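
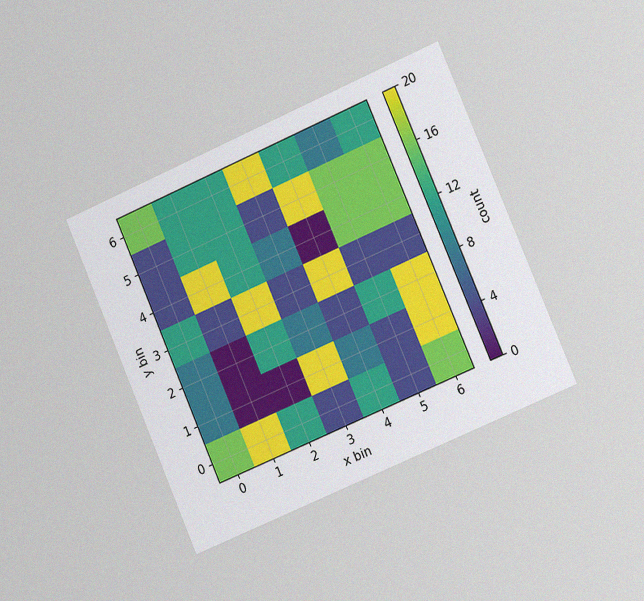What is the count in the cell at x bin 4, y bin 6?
The chart is tilted about 23° counter-clockwise and viewed slightly from the right, with some photo noise. Matching the cell (4, 6) against the colorbar gives 12.

12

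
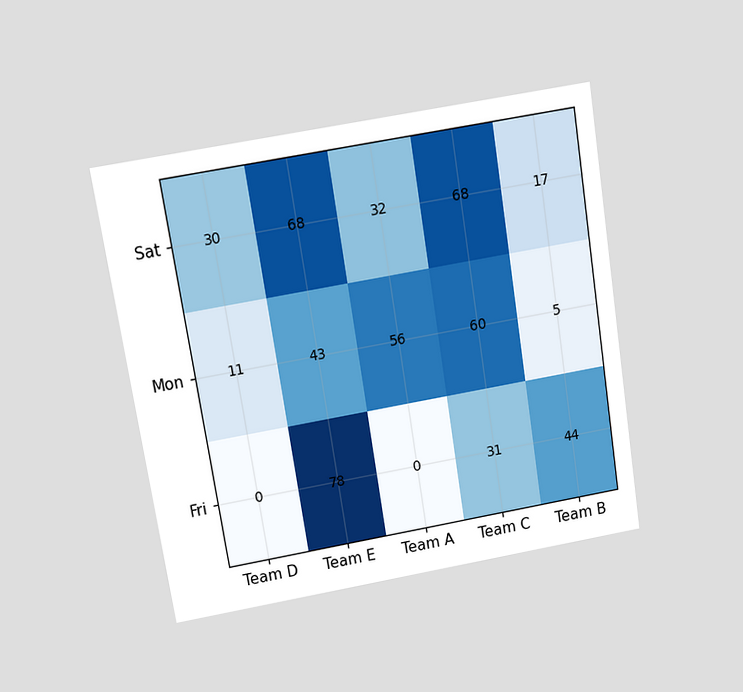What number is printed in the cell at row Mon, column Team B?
The chart is tilted about 9° counter-clockwise and viewed slightly from above. The (Mon, Team B) cell reads 5.

5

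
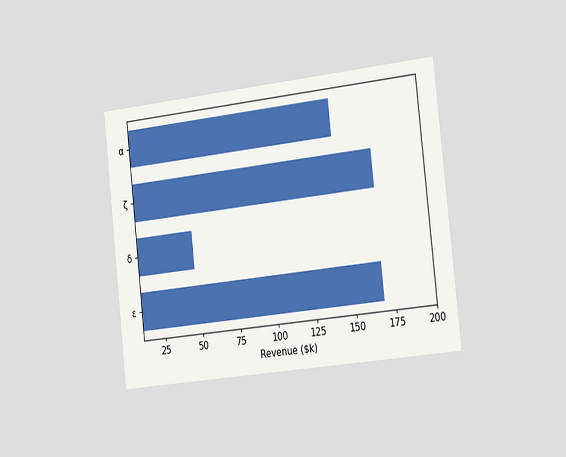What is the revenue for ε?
The chart is tilted about 6° counter-clockwise and viewed slightly from the right. Reading along the chart's x-axis, the ε bar reaches $168k.

$168k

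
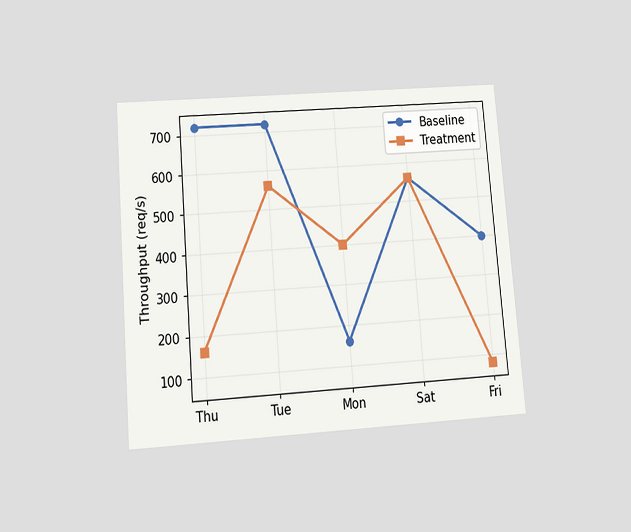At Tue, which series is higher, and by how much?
Baseline, by 160req/s

The chart is tilted about 5° counter-clockwise and viewed slightly from below. At Tue, Baseline sits above the other line by 160req/s.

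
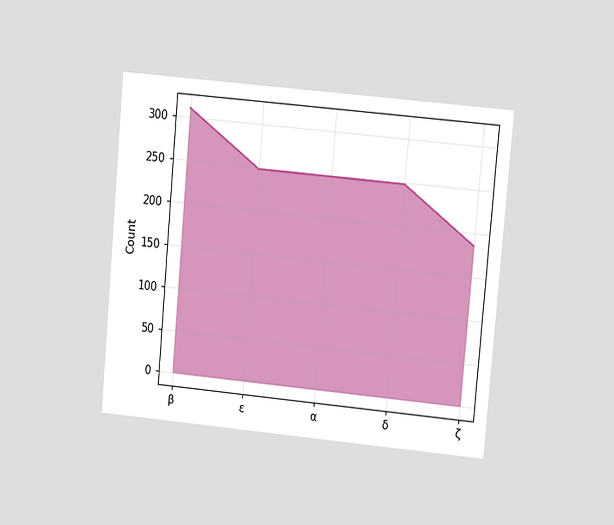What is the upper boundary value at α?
The chart is tilted about 5° clockwise and viewed at a slight angle. At α the upper boundary is at 248.

248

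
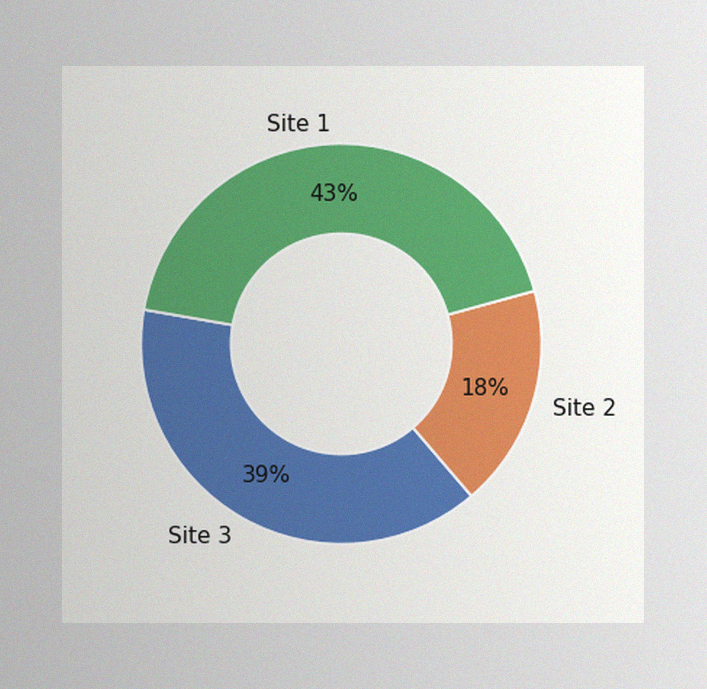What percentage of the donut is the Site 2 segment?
18%

The image has some photo noise and uneven lighting. The Site 2 segment takes up 18% of the ring.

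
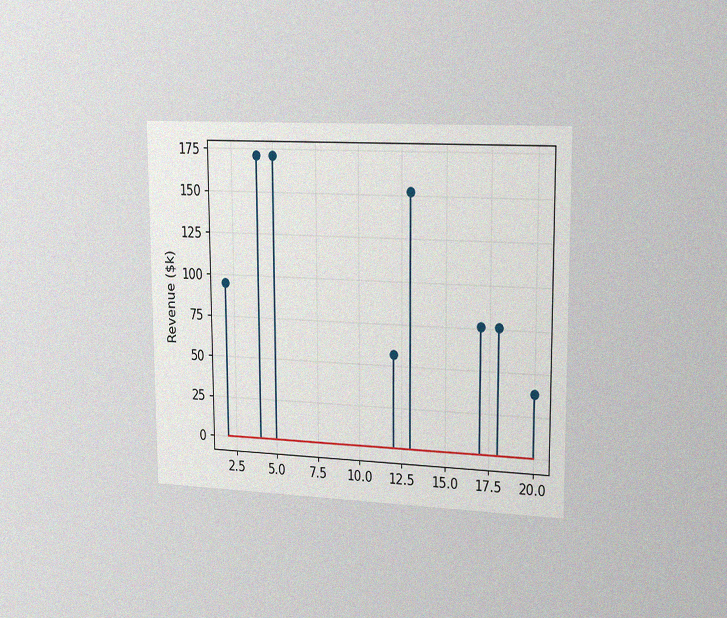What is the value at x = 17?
The chart is viewed slightly from the right, with some photo noise. The stem at x=17 reaches $76k.

$76k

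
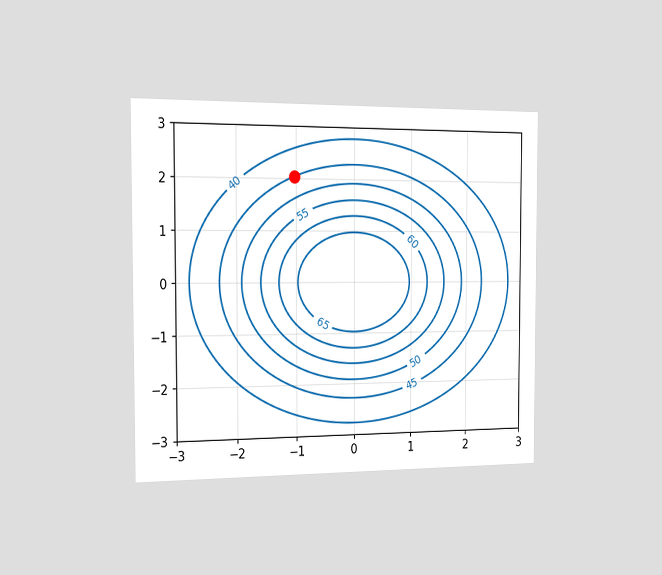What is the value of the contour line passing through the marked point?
The chart is viewed slightly from the left. The marked point sits on the contour labelled 45.

45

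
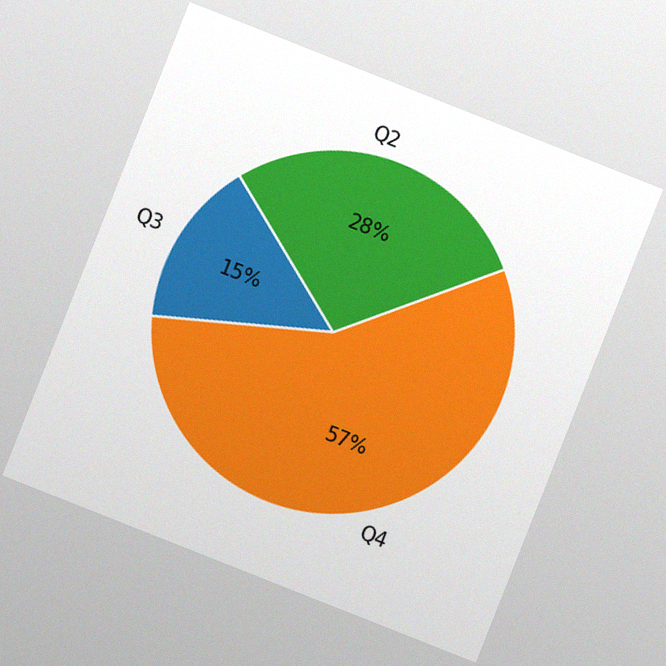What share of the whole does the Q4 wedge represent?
57%

The chart is tilted about 22° clockwise, with some photo noise. The Q4 slice takes up 57% of the pie.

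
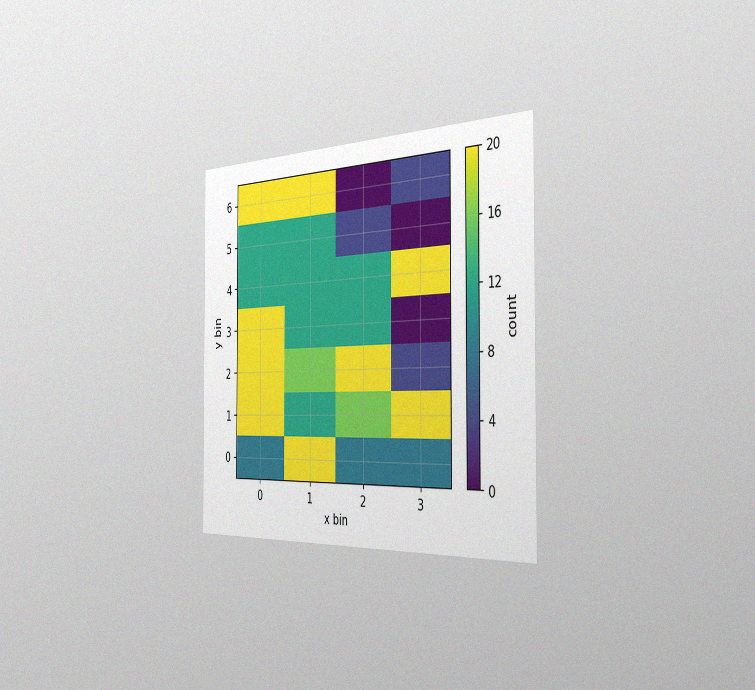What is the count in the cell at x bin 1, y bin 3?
The chart is viewed slightly from the right, with some photo noise. Matching the cell (1, 3) against the colorbar gives 12.

12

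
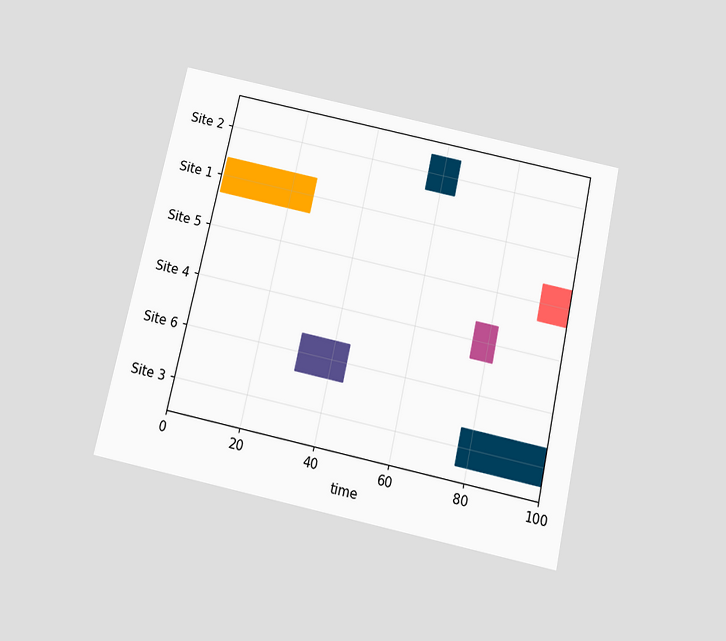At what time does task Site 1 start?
The chart is tilted about 12° clockwise and viewed slightly from below. The Site 1 bar begins at t=1.

1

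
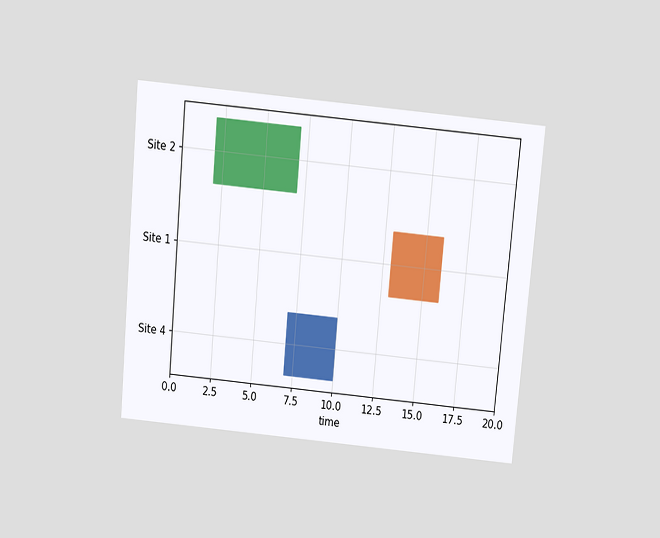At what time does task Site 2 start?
2

The chart is tilted about 5° clockwise and viewed slightly from above. The Site 2 bar begins at t=2.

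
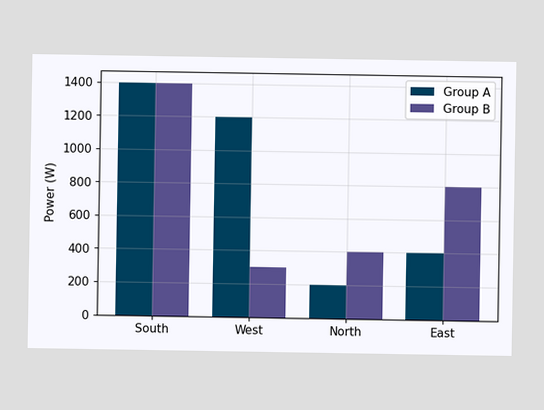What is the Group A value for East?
The Group A bar at East reaches 400W on the y-axis.

400W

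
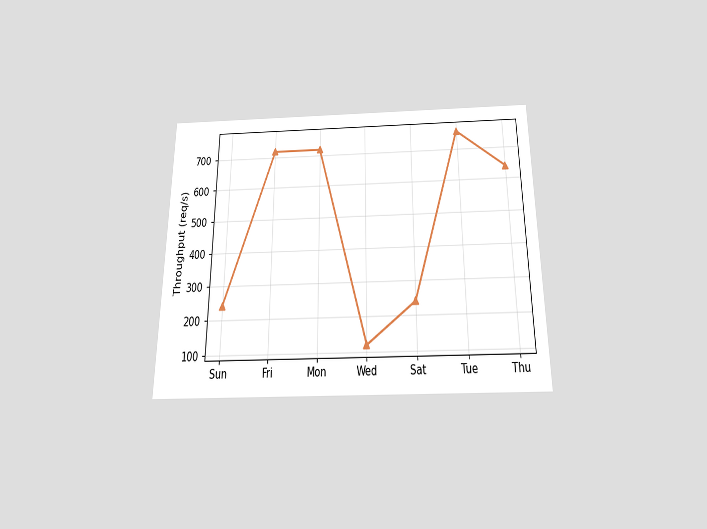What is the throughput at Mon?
The chart is viewed slightly from below. At Mon, the line is at 720req/s.

720req/s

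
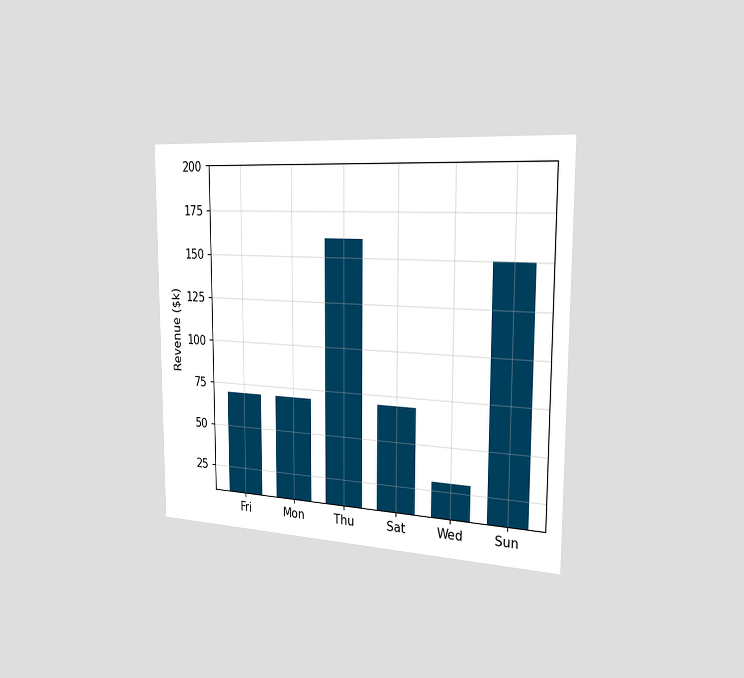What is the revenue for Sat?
$70k

The chart is viewed slightly from the right. Reading along the chart's y-axis, the Sat bar reaches $70k.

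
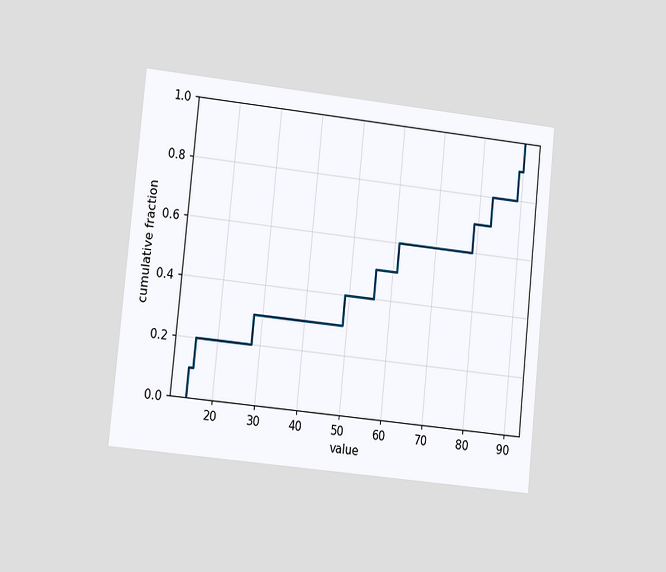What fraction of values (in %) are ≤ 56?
The chart is tilted about 6° clockwise and viewed slightly from the left. At x=56 the ECDF step is at 50%.

50%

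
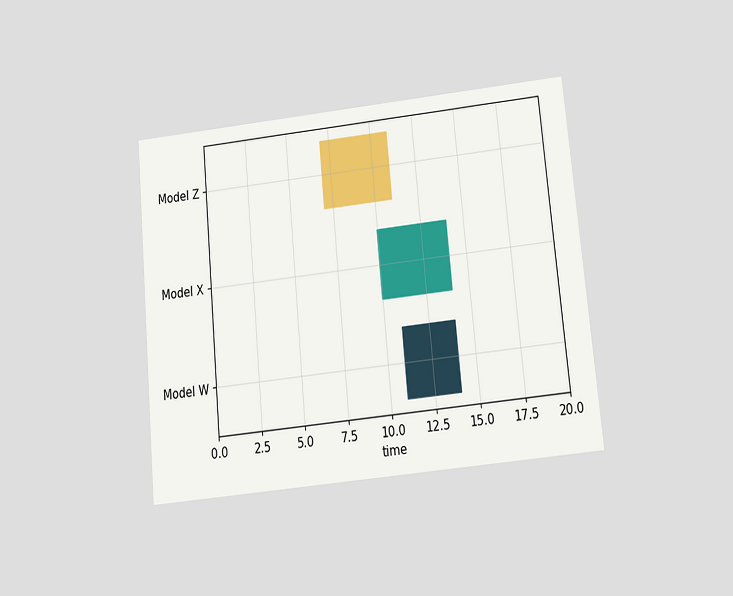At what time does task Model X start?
The chart is tilted about 5° counter-clockwise and viewed slightly from below. The Model X bar begins at t=10.

10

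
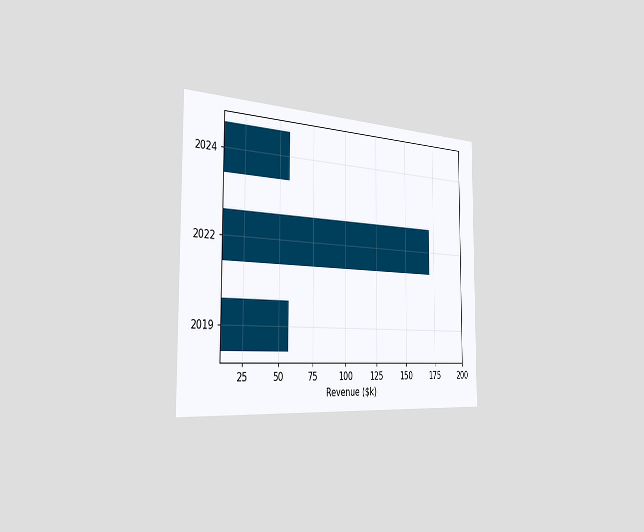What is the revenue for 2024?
$57k

The chart is viewed slightly from the left. Reading along the chart's x-axis, the 2024 bar reaches $57k.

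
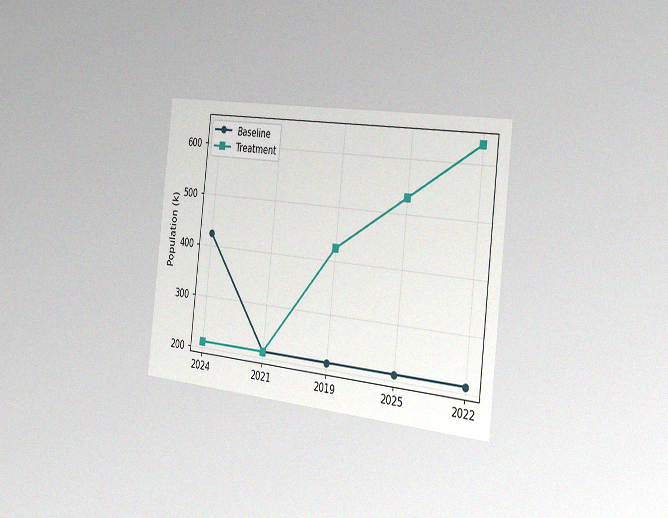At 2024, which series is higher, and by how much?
Baseline, by 212k

The chart is tilted about 6° clockwise and viewed slightly from the right, with some photo noise. At 2024, Baseline sits above the other line by 212k.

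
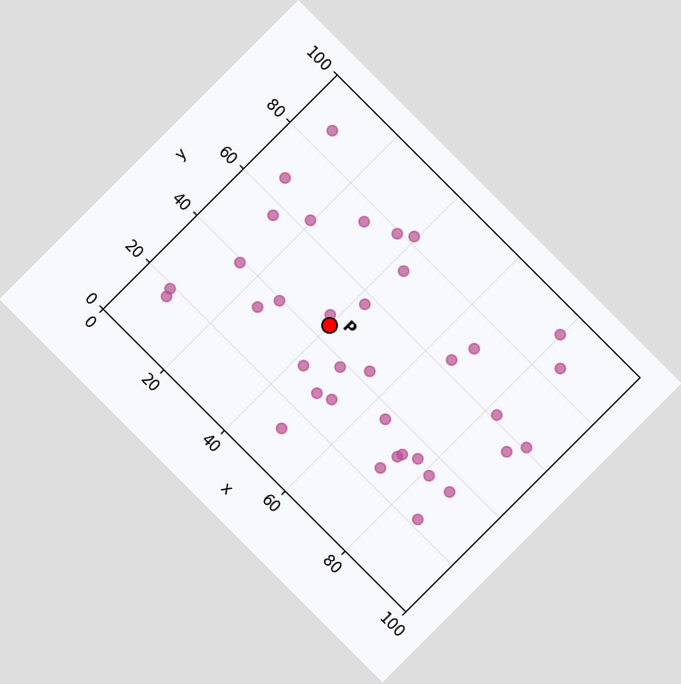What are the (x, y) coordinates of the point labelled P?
(40, 45)

The chart is tilted about 45° clockwise. Following the gridlines from P to each axis, P sits at (40, 45).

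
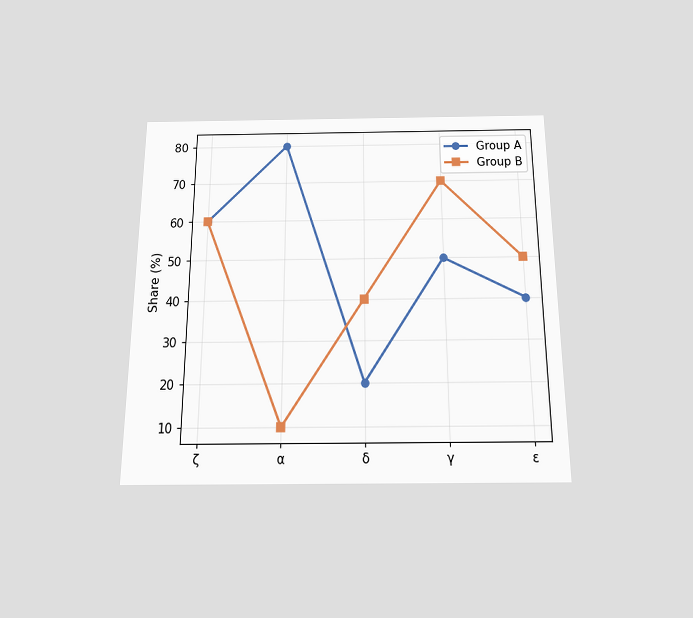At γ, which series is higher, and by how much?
The chart is viewed slightly from below. At γ, Group B sits above the other line by 20%.

Group B, by 20%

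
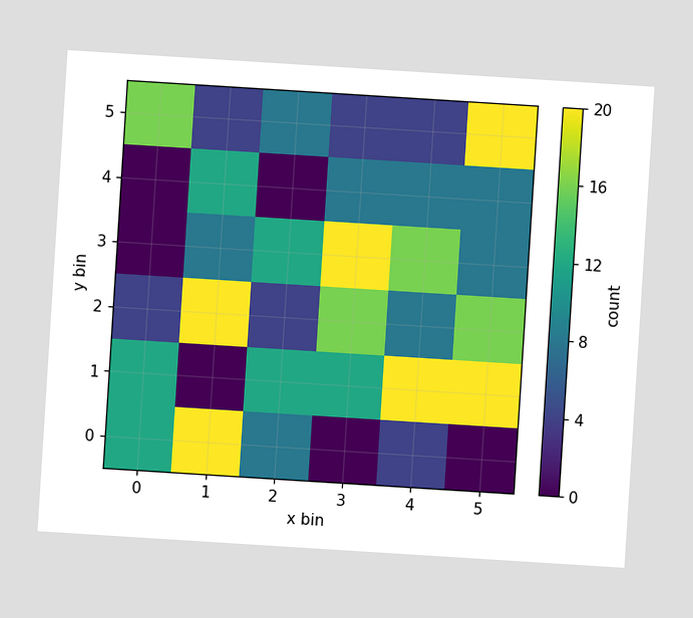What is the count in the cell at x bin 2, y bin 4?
0

The chart is tilted about 4° clockwise. Matching the cell (2, 4) against the colorbar gives 0.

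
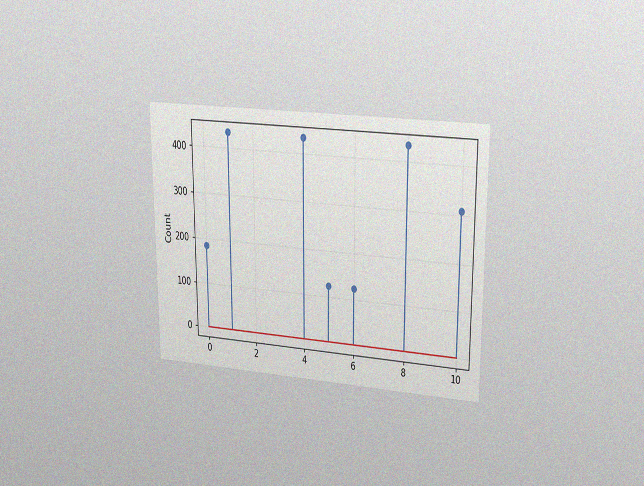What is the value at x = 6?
The chart is viewed at a slight angle, with some photo noise. The stem at x=6 reaches 124.

124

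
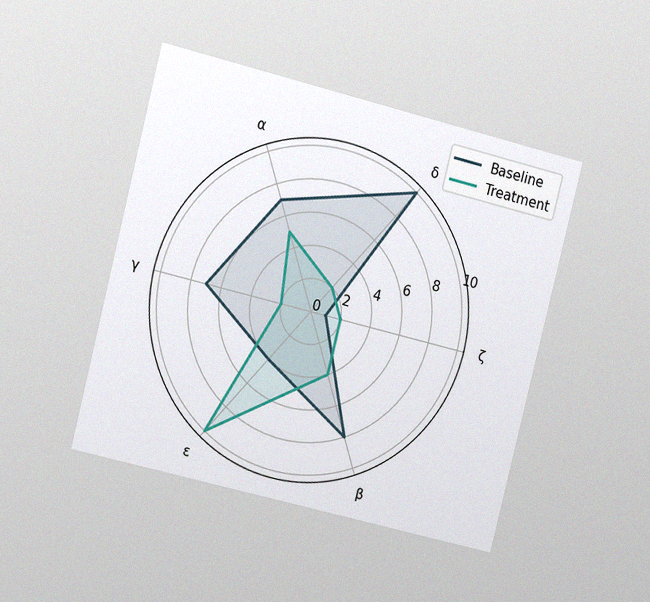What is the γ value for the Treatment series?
2

The chart is tilted about 14° clockwise and viewed at a slight angle, with some photo noise. On the γ axis, Treatment reaches 2.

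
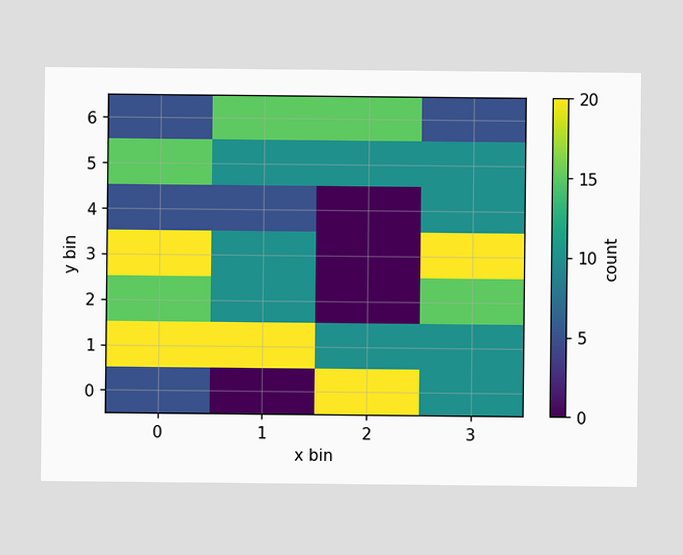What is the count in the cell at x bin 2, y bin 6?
Matching the cell (2, 6) against the colorbar gives 15.

15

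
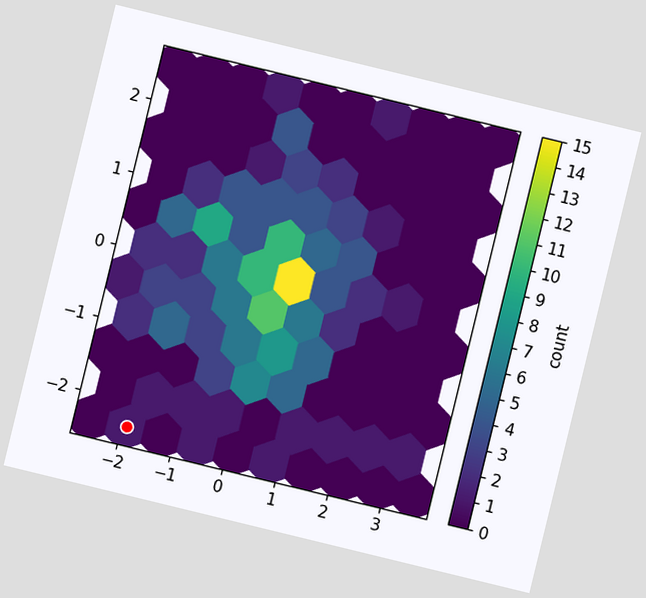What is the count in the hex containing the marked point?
1

The chart is tilted about 14° clockwise. The marked hex reads 1 on the colorbar.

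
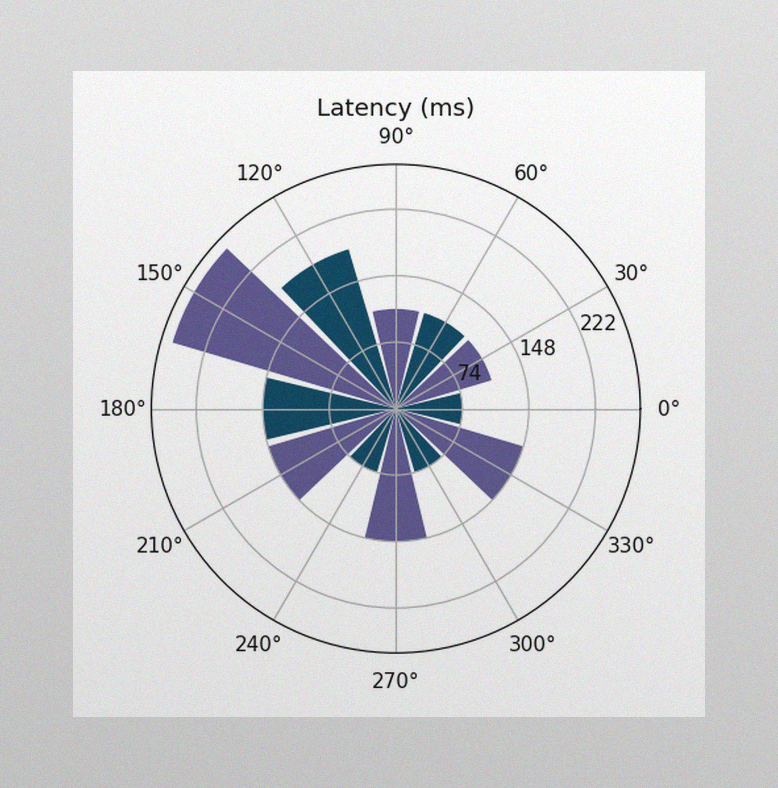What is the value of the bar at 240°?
The image has some photo noise and uneven lighting. The bar at 240° reaches 74ms on the radial axis.

74ms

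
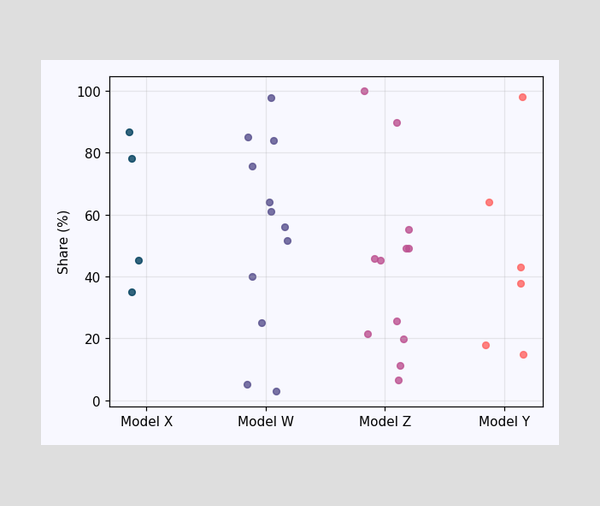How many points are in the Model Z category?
12

Counting the markers in the Model Z column gives 12.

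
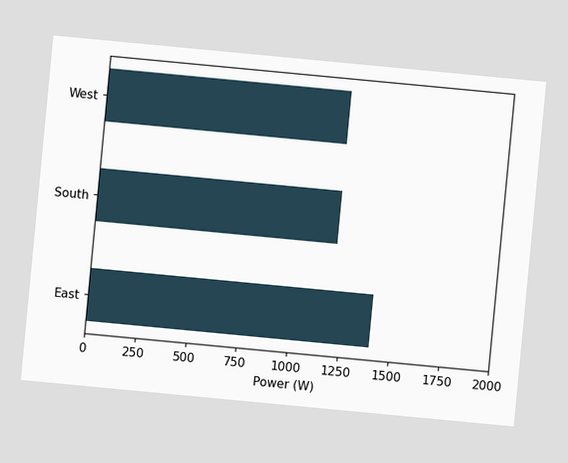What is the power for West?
1200W

The chart is tilted about 5° clockwise. Reading along the chart's x-axis, the West bar reaches 1200W.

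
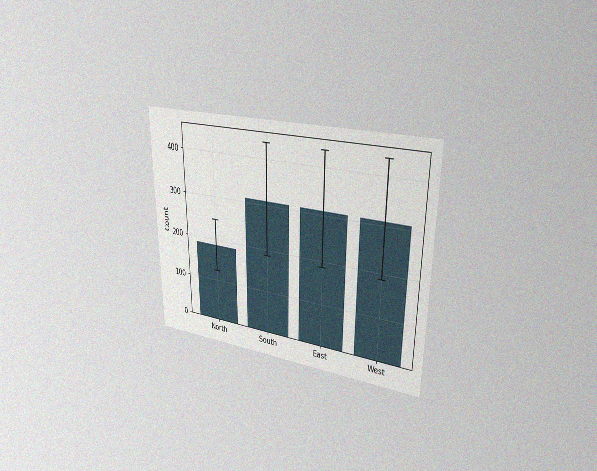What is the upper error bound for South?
The chart is viewed at a slight angle, with some photo noise. The South bar's upper whisker reaches 434.

434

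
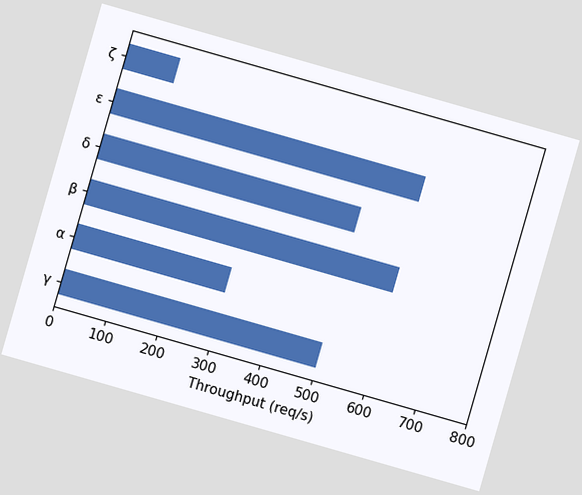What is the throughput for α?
The chart is tilted about 16° clockwise. Reading along the chart's x-axis, the α bar reaches 300req/s.

300req/s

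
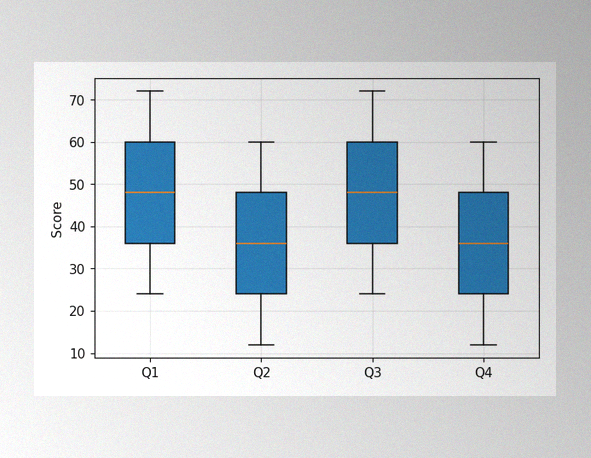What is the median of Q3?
48

The image has some photo noise and uneven lighting. The median line in the Q3 box sits at 48.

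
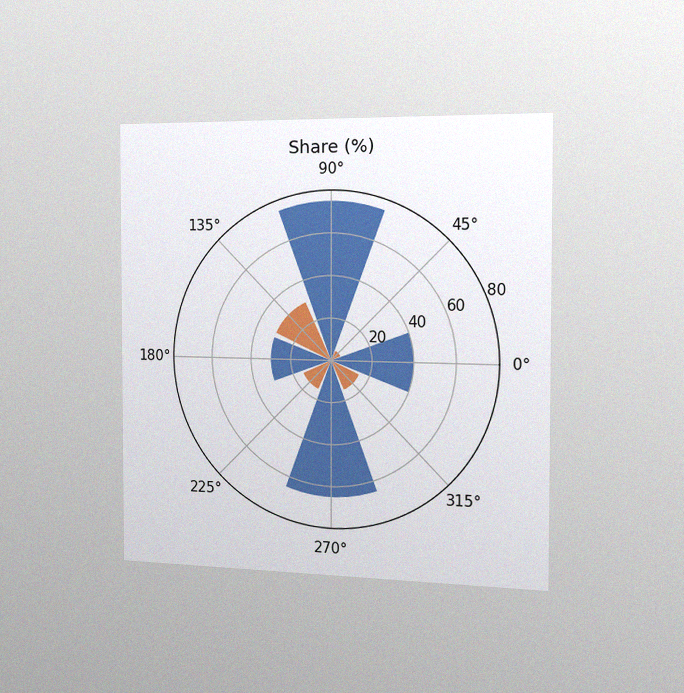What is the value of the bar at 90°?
The chart is viewed slightly from the right, with some photo noise. The bar at 90° reaches 75% on the radial axis.

75%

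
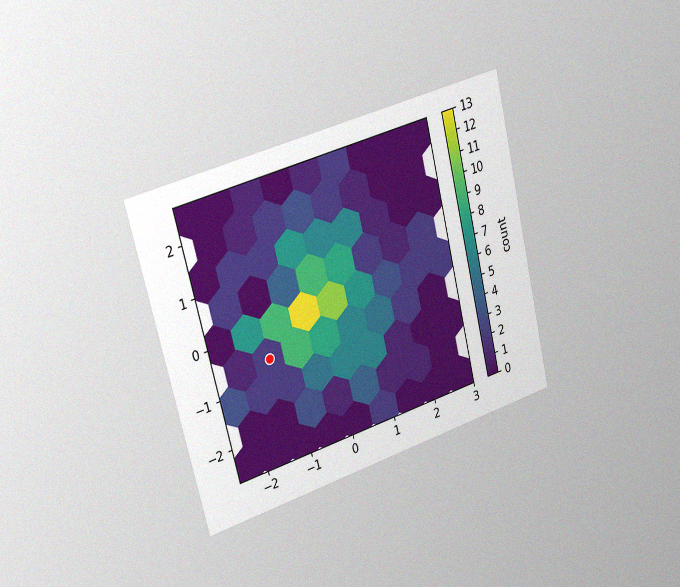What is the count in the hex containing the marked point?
2

The chart is tilted about 14° counter-clockwise and viewed slightly from the left, with some photo noise. The marked hex reads 2 on the colorbar.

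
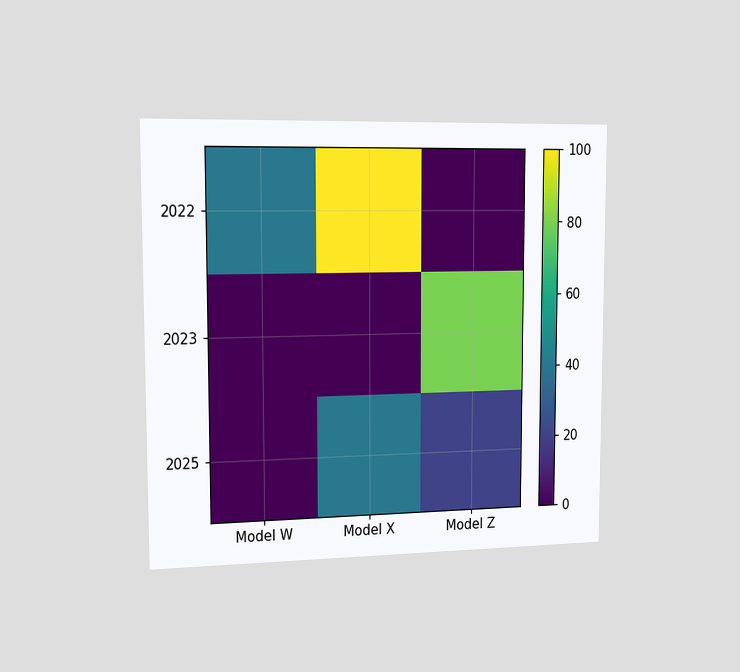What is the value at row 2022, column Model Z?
The chart is viewed slightly from the left. Matching cell (2022, Model Z) against the colorbar gives 0.

0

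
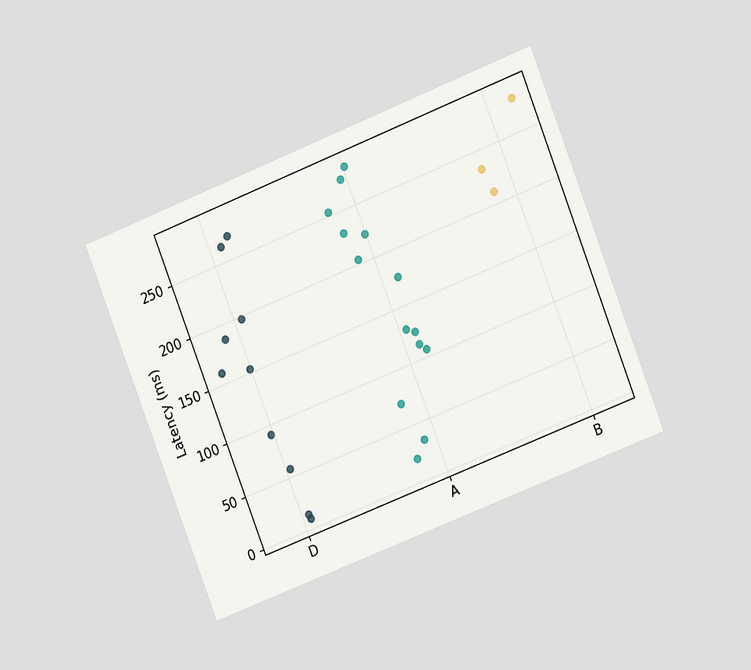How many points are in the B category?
3

The chart is tilted about 21° counter-clockwise and viewed at a slight angle. Counting the markers in the B column gives 3.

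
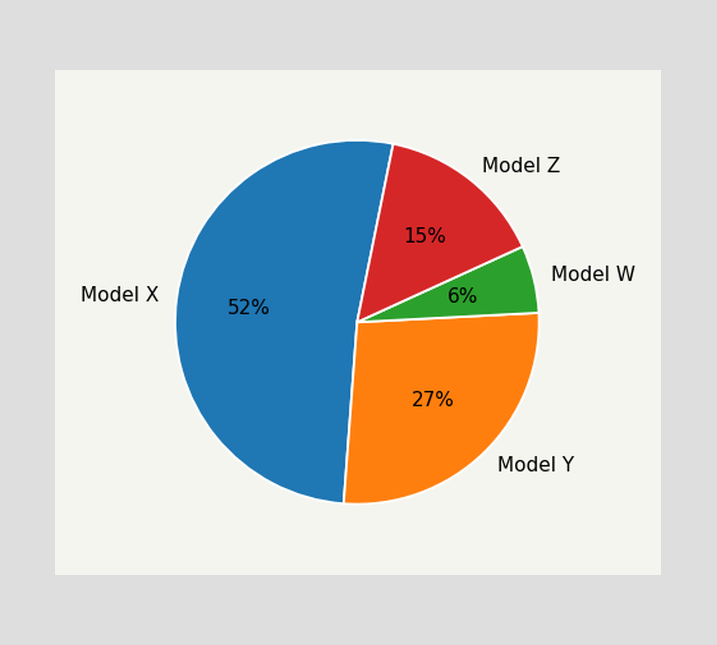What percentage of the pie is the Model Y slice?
27%

The Model Y slice takes up 27% of the pie.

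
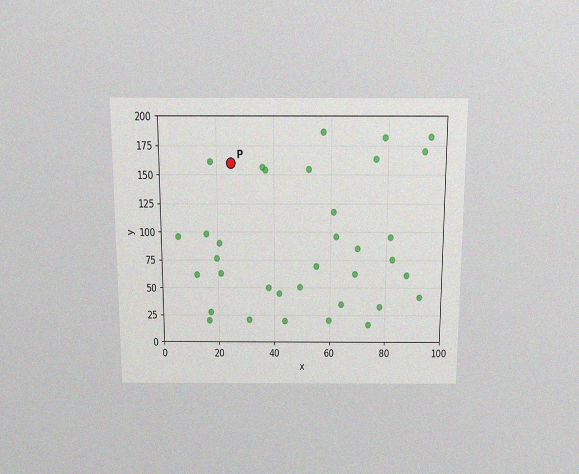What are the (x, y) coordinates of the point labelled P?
(25, 160)

The chart is viewed slightly from above, with some photo noise. Following the gridlines from P to each axis, P sits at (25, 160).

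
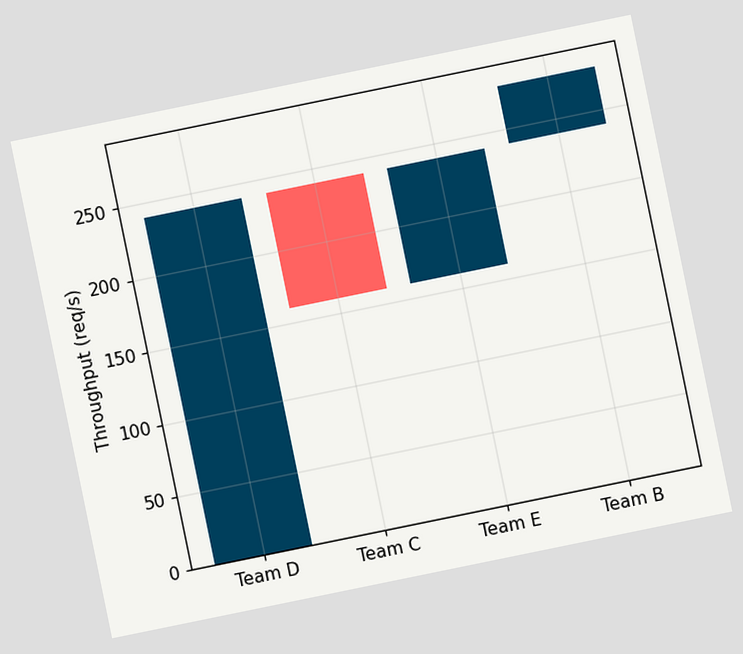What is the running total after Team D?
240req/s

The chart is tilted about 12° counter-clockwise. After Team D the running total reaches 240req/s.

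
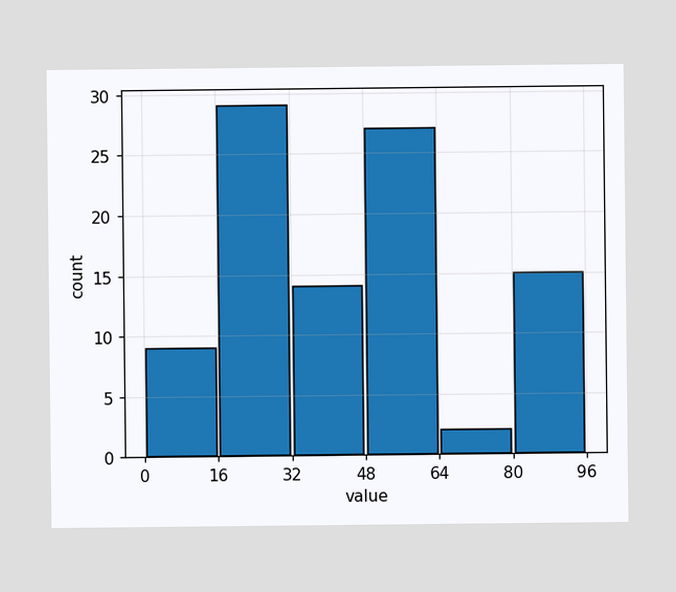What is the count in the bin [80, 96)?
The [80, 96) bin has height 15.

15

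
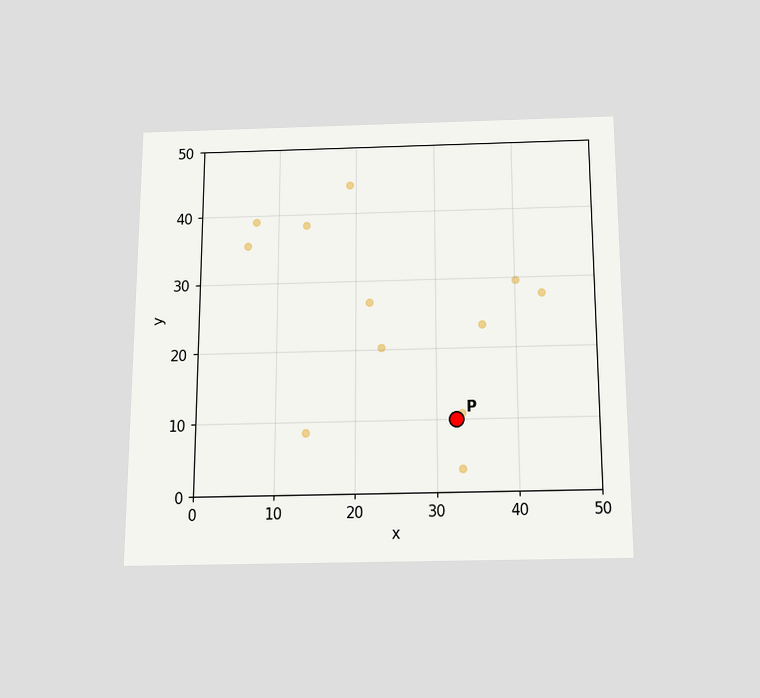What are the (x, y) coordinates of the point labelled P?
The chart is viewed slightly from below. Following the gridlines from P to each axis, P sits at (32.5, 10).

(32.5, 10)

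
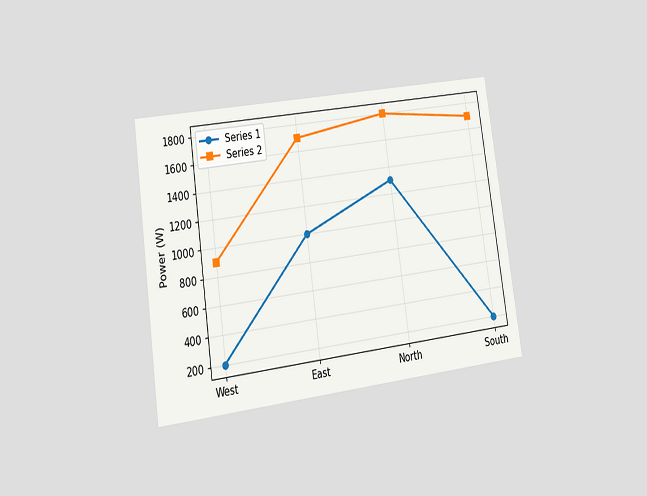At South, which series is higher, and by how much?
The chart is tilted about 8° counter-clockwise and viewed at a slight angle. At South, Series 2 sits above the other line by 1500W.

Series 2, by 1500W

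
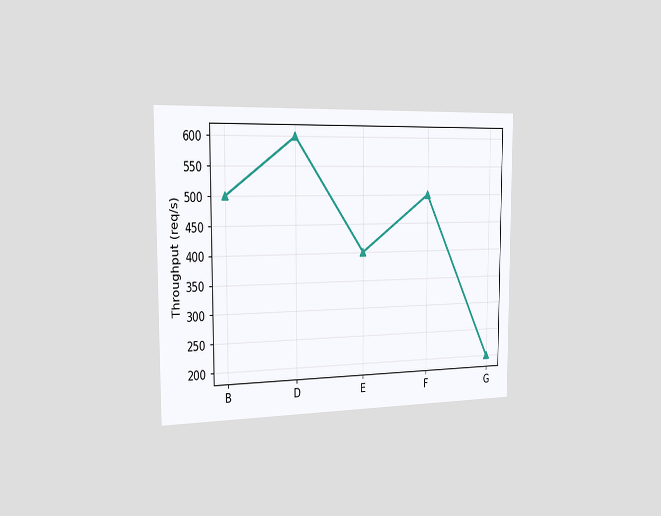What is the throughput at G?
The chart is viewed slightly from the left. At G, the line is at 200req/s.

200req/s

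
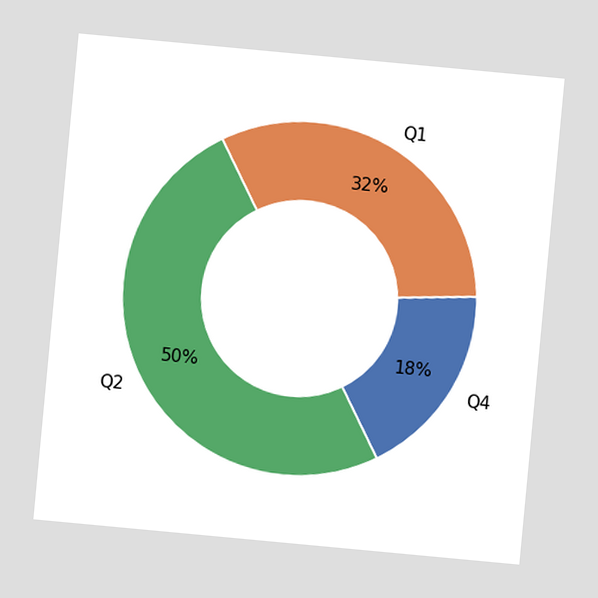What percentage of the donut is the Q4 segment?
18%

The chart is tilted about 5° clockwise. The Q4 segment takes up 18% of the ring.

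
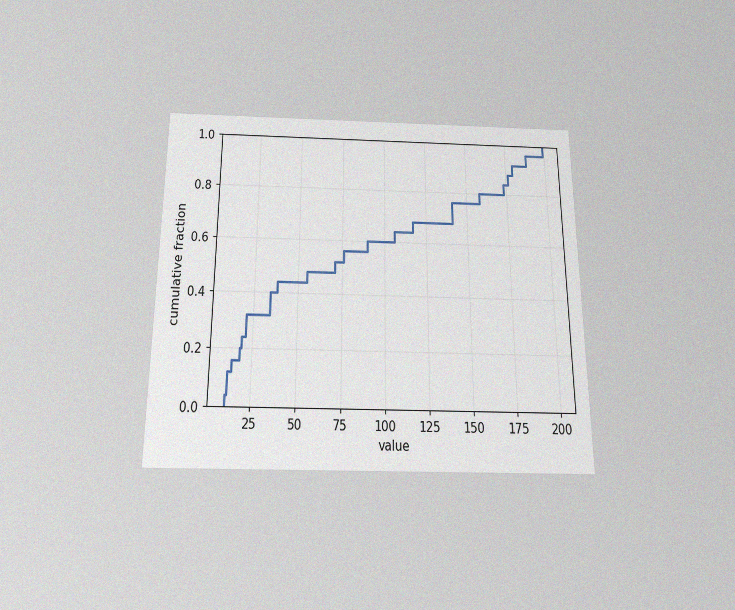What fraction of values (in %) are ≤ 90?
The chart is viewed slightly from below, with some photo noise. At x=90 the ECDF step is at 60%.

60%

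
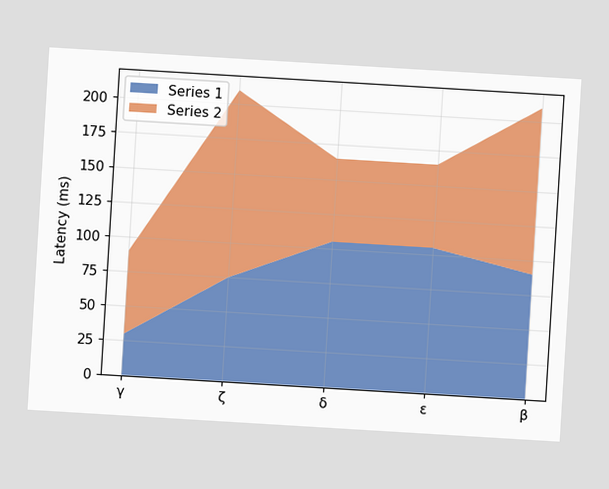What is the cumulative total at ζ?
The chart is tilted about 3° clockwise. The stacked total at ζ reaches 210ms.

210ms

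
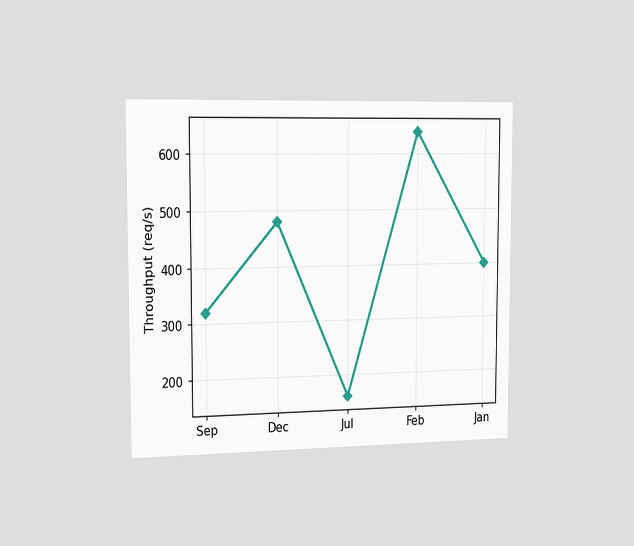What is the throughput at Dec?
The chart is viewed slightly from the left. At Dec, the line is at 480req/s.

480req/s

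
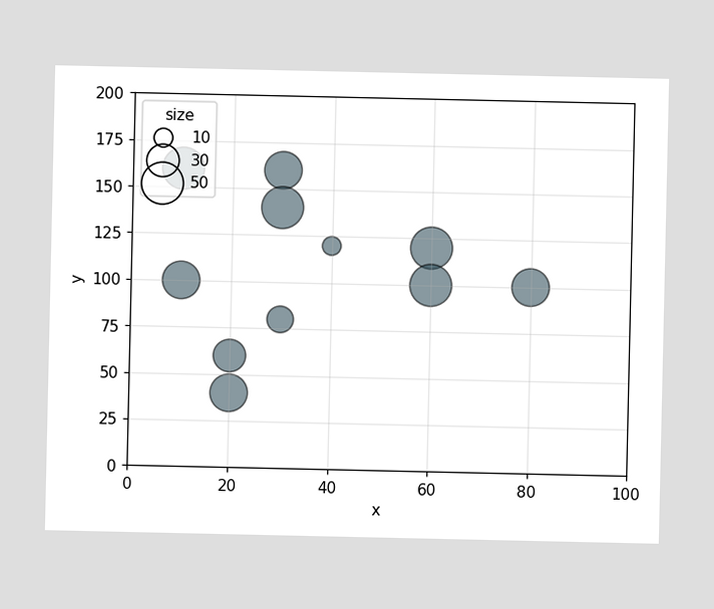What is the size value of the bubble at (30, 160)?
Matching the bubble at (30, 160) against the size legend gives 40.

40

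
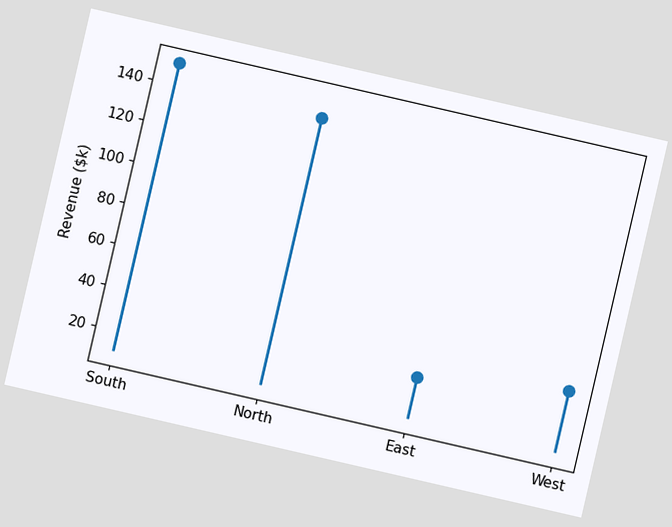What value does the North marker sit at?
The chart is tilted about 13° clockwise. The North marker sits at $140k.

$140k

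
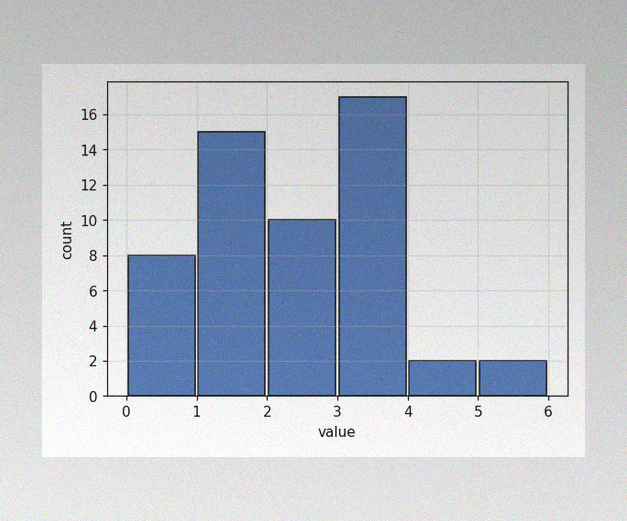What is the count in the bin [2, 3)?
10

The image has some photo noise and uneven lighting. The [2, 3) bin has height 10.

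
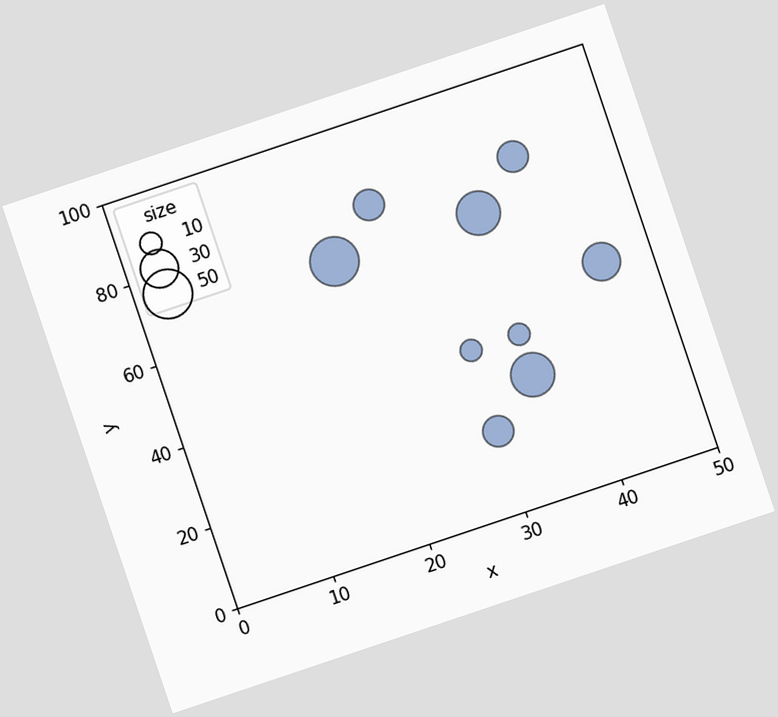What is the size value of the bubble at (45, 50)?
The chart is tilted about 19° counter-clockwise. Matching the bubble at (45, 50) against the size legend gives 30.

30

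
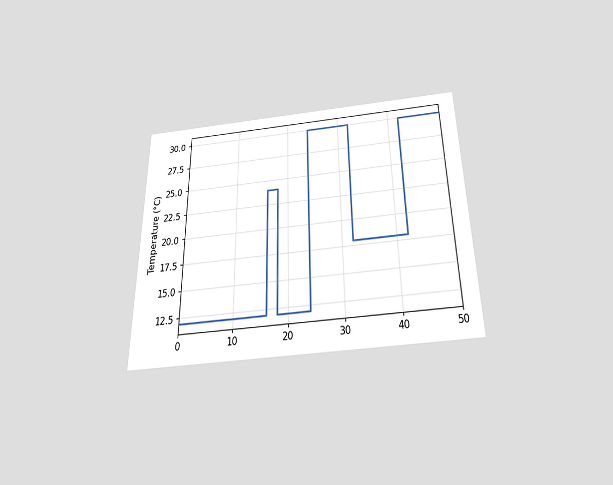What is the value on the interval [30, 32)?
30°C

The chart is viewed slightly from below. On [30, 32) the step sits at 30°C.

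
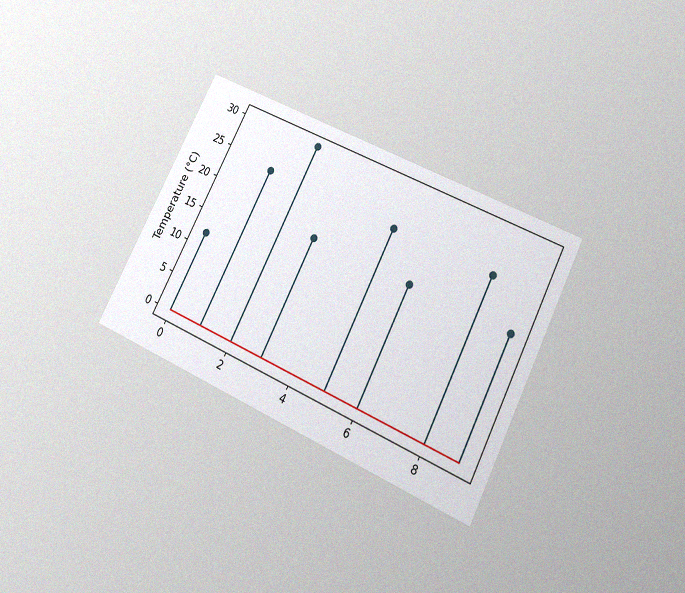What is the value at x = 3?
18°C

The chart is tilted about 27° clockwise and viewed slightly from below, with some photo noise. The stem at x=3 reaches 18°C.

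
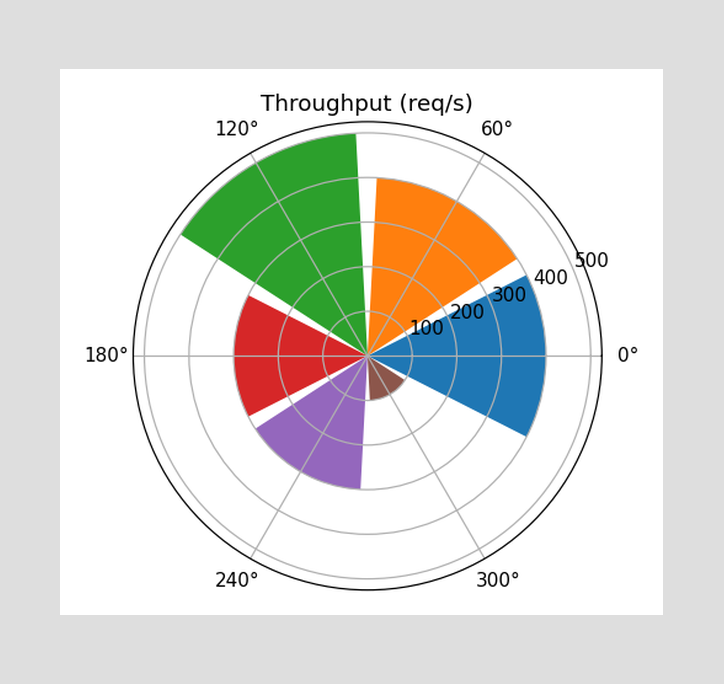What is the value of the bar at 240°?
300req/s

The bar at 240° reaches 300req/s on the radial axis.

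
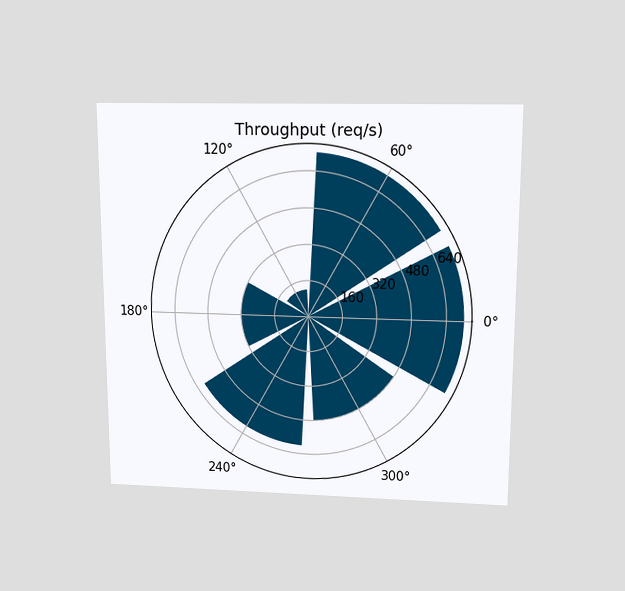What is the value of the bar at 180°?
The chart is viewed slightly from above. The bar at 180° reaches 320req/s on the radial axis.

320req/s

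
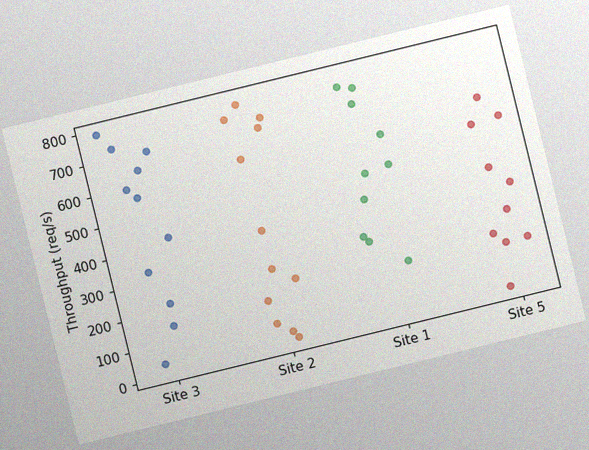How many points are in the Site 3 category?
The chart is tilted about 14° counter-clockwise, with some photo noise. Counting the markers in the Site 3 column gives 11.

11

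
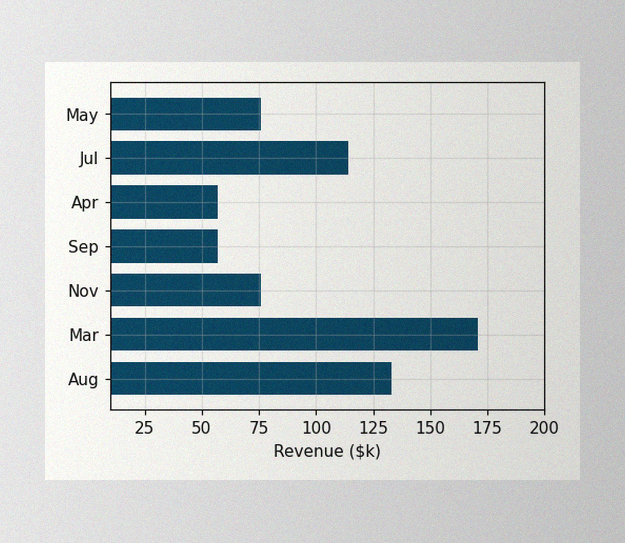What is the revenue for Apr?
$57k

The image has some photo noise and uneven lighting. Reading along the chart's x-axis, the Apr bar reaches $57k.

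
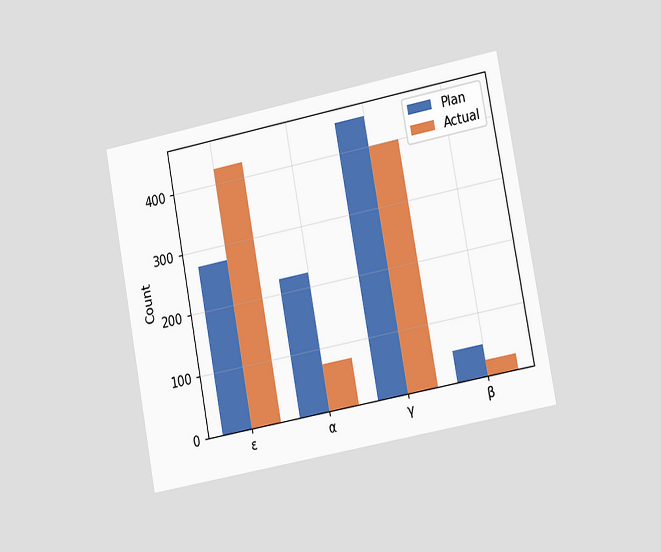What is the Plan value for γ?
The chart is tilted about 11° counter-clockwise and viewed slightly from the right. The Plan bar at γ reaches 450 on the y-axis.

450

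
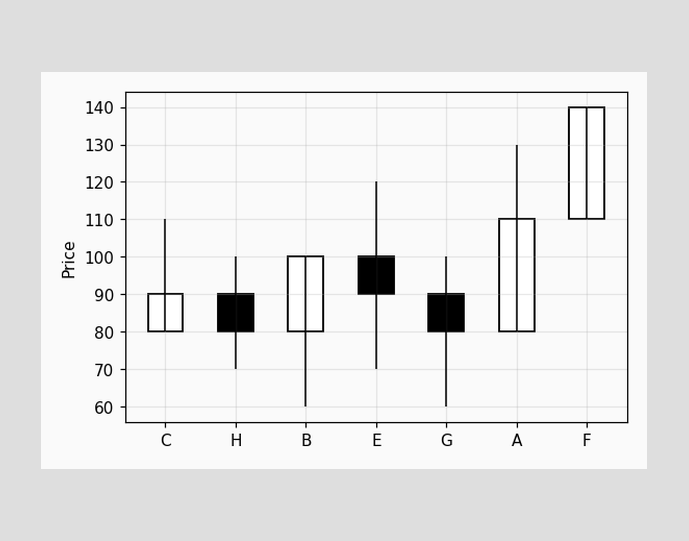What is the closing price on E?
90

The E candle closes at 90.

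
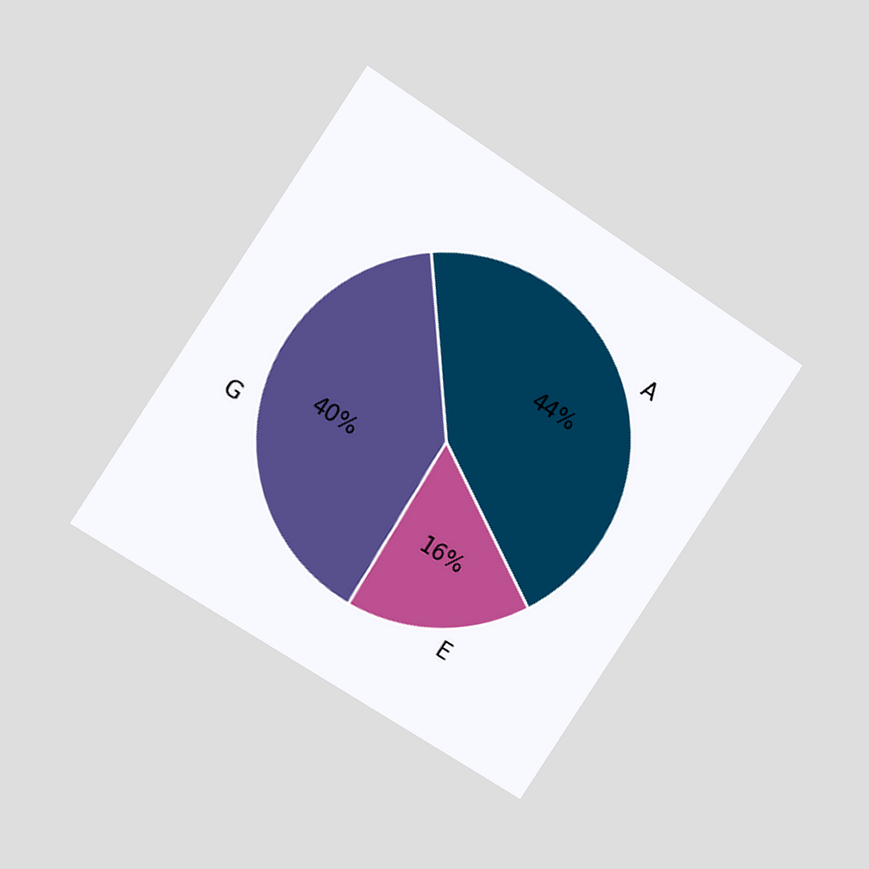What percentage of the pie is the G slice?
The chart is tilted about 33° clockwise and viewed at a slight angle. The G slice takes up 40% of the pie.

40%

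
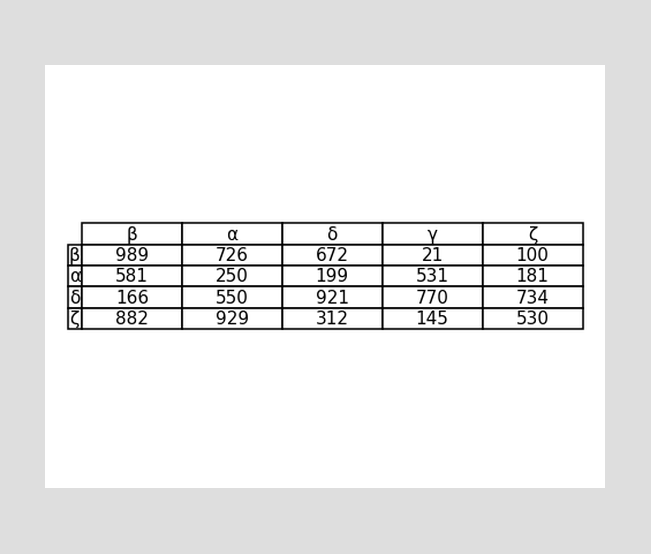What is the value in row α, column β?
The (α, β) cell reads 581.

581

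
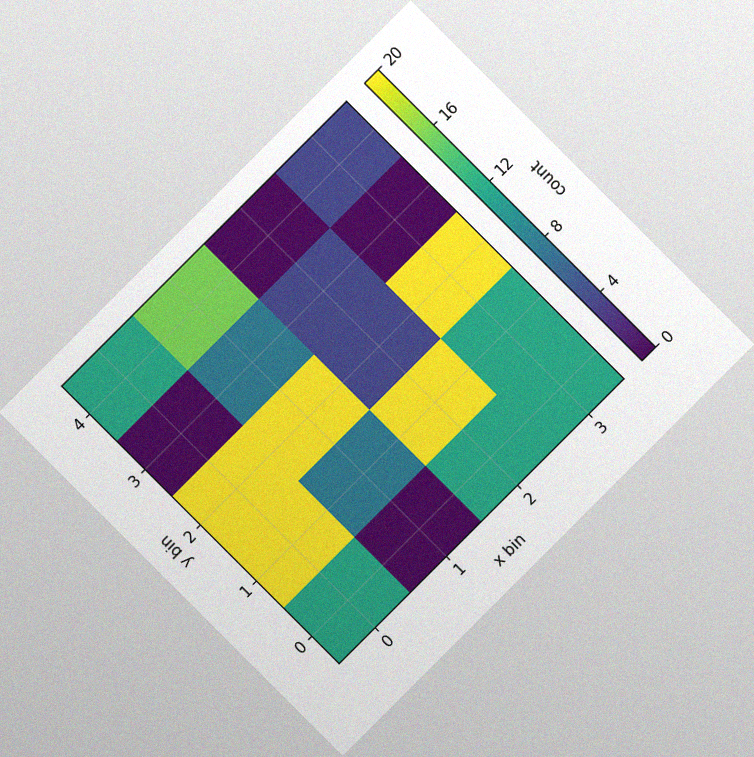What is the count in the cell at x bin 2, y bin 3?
The chart is tilted about 45° counter-clockwise, with some photo noise. Matching the cell (2, 3) against the colorbar gives 4.

4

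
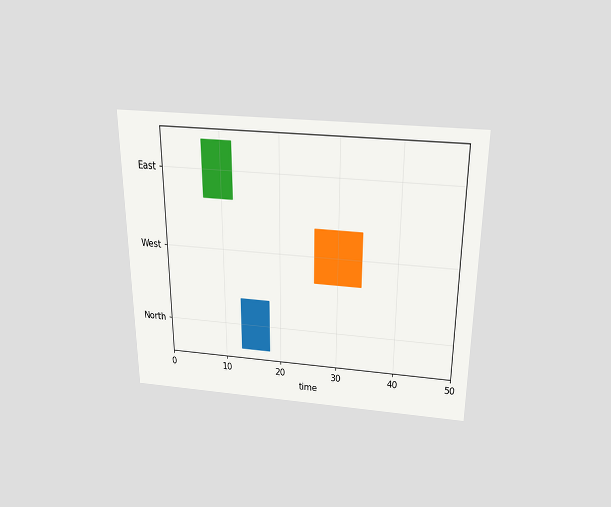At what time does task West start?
26

The chart is viewed slightly from above. The West bar begins at t=26.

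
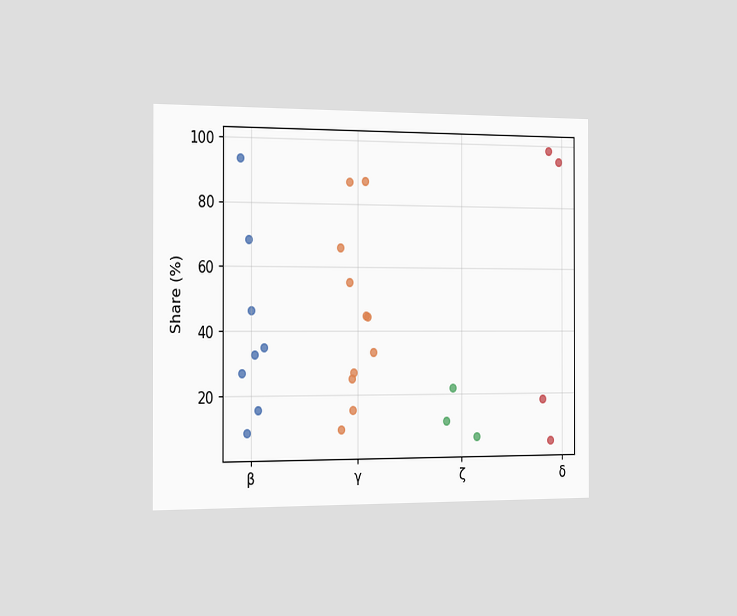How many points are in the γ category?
11

The chart is viewed slightly from the left. Counting the markers in the γ column gives 11.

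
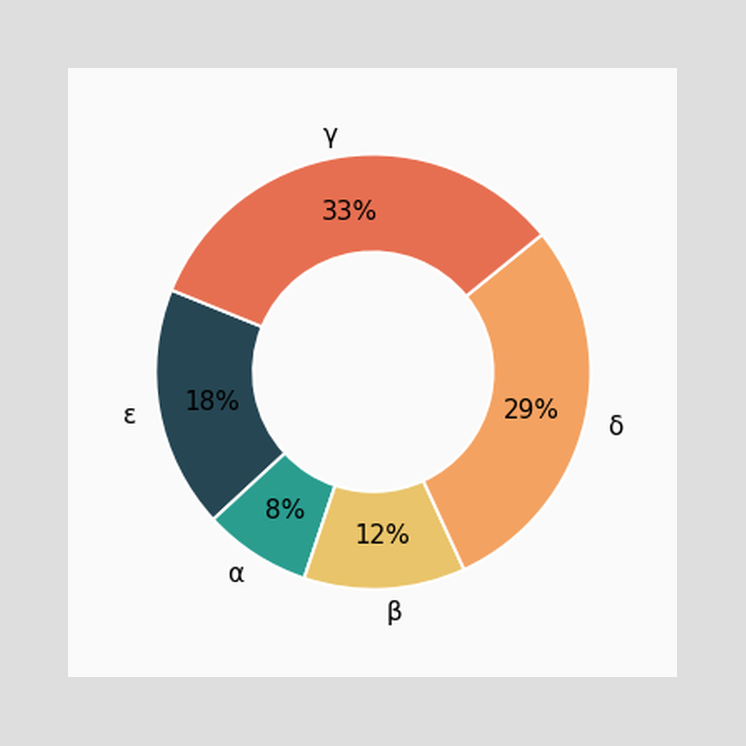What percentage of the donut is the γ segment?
The γ segment takes up 33% of the ring.

33%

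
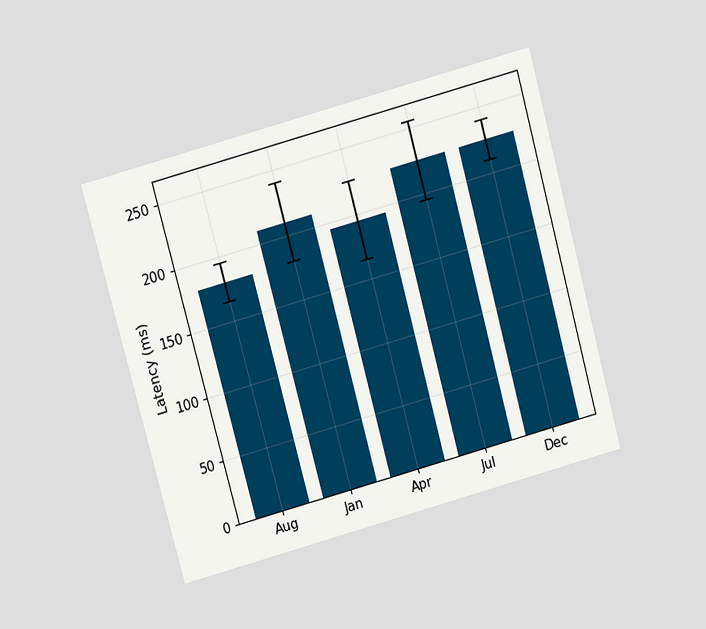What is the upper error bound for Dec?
The chart is tilted about 15° counter-clockwise and viewed slightly from above. The Dec bar's upper whisker reaches 240ms.

240ms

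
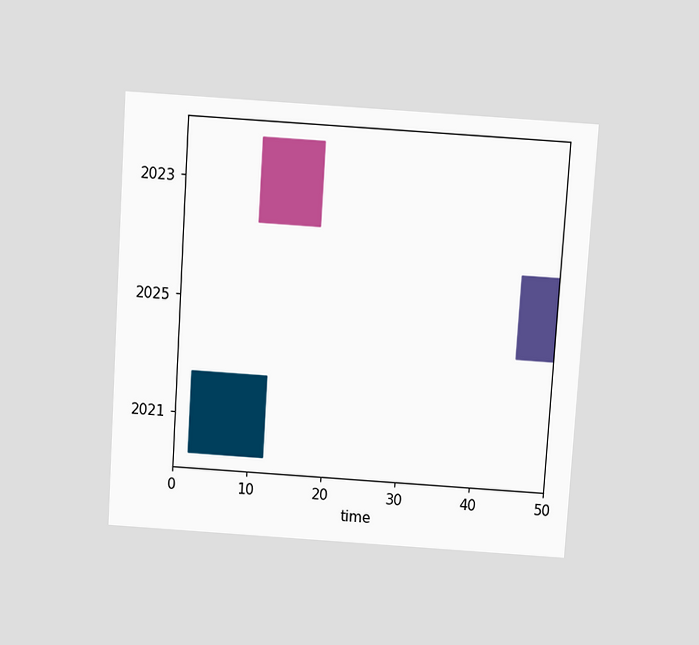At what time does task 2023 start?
10

The chart is tilted about 4° clockwise and viewed slightly from above. The 2023 bar begins at t=10.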